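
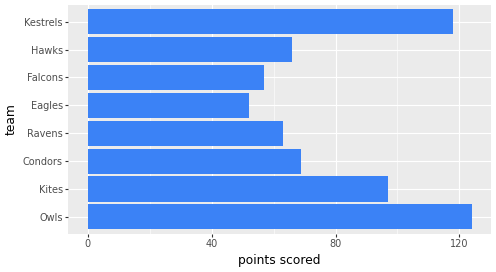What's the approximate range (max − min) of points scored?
Max Owls ≈ 120, min Eagles ≈ 60; range ≈ 60.

≈ 60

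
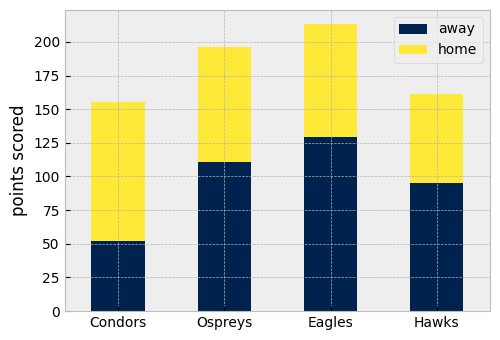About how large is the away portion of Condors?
≈ 60

away top ≈ 60, bottom ≈ 0; segment ≈ 60.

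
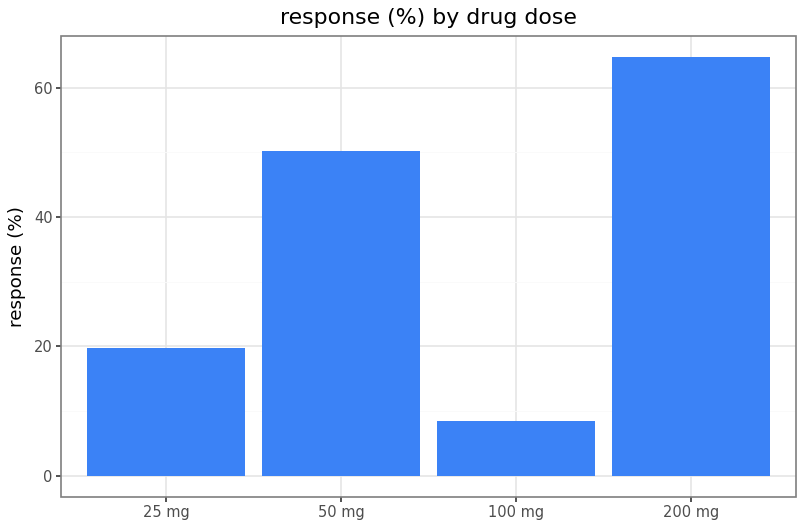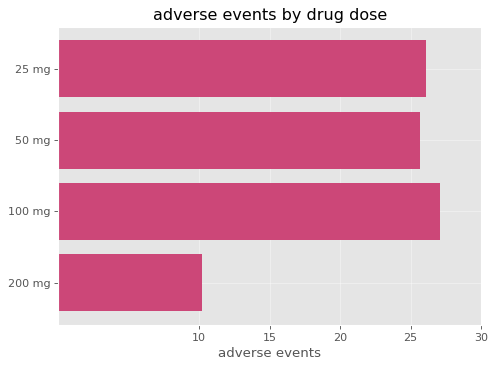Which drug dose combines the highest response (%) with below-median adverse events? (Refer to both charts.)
200 mg

Chart 2 median adverse events ≈ 25; below-median drug doses: 50 mg, 200 mg. Among those, 200 mg has the highest response (%) (≈ 60).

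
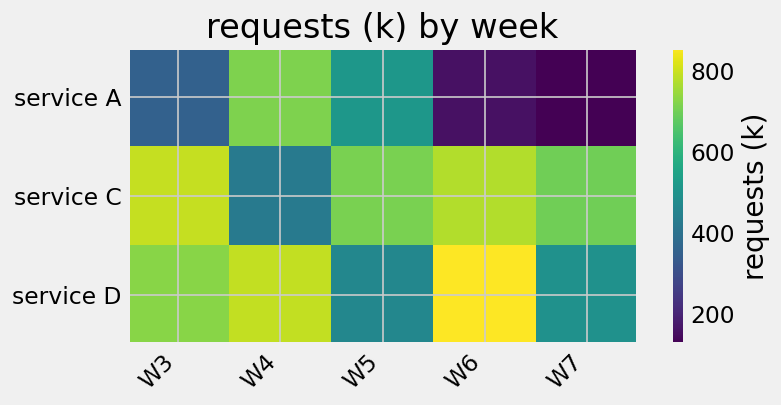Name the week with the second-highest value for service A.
W5

Top 3 for service A: W4 ≈ 700, W5 ≈ 500, W3 ≈ 400.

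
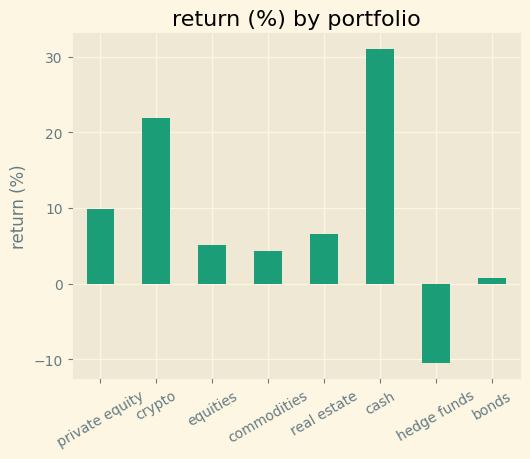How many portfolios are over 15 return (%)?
Above 15: crypto, cash.

2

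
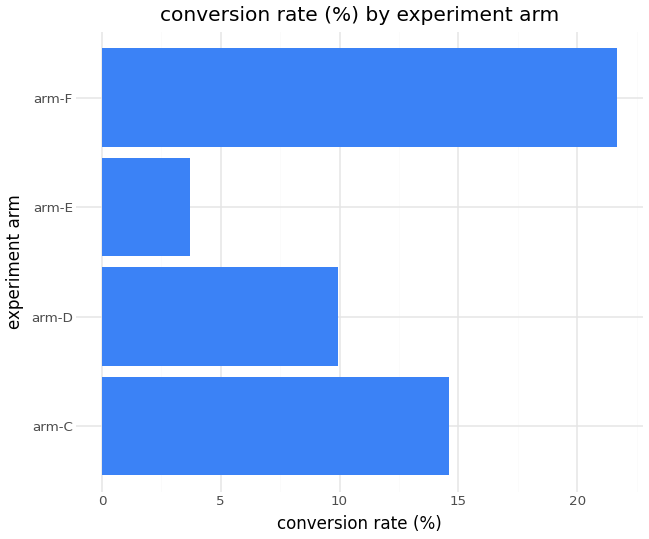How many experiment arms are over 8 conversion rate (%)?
Above 8: arm-C, arm-D, arm-F.

3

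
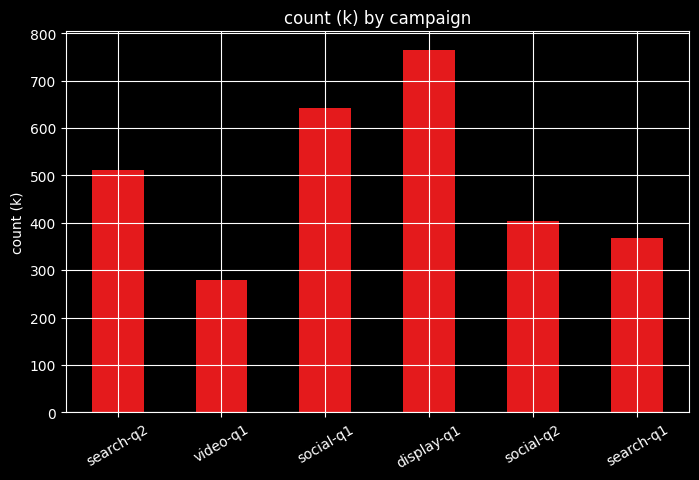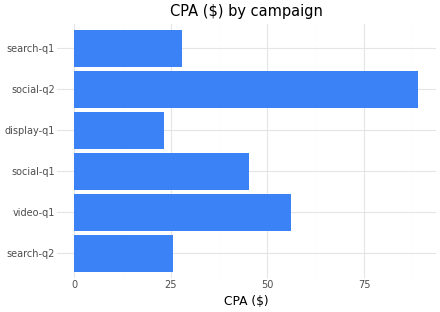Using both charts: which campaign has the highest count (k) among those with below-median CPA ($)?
display-q1

Chart 2 median CPA ($) ≈ 40; below-median campaigns: search-q2, display-q1, search-q1. Among those, display-q1 has the highest count (k) (≈ 800).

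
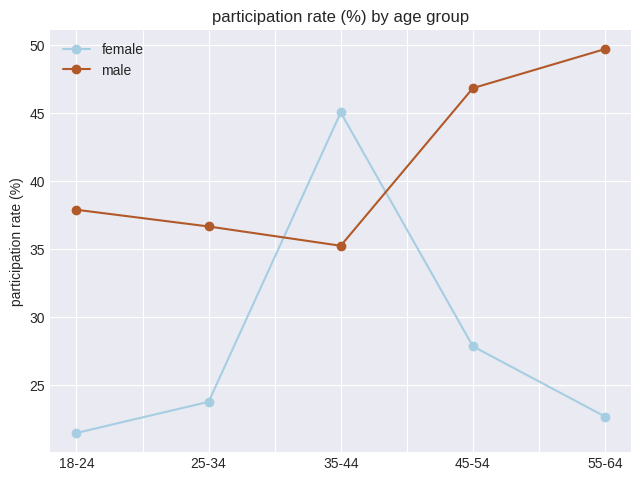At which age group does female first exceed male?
25-34: female ≈ 25 vs male ≈ 35 (not yet); 35-44: female ≈ 45 vs male ≈ 35 (first crossover).

35-44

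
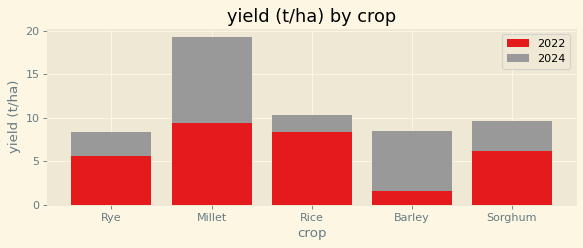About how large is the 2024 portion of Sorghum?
≈ 4

2024 top ≈ 10, bottom ≈ 6; segment ≈ 4.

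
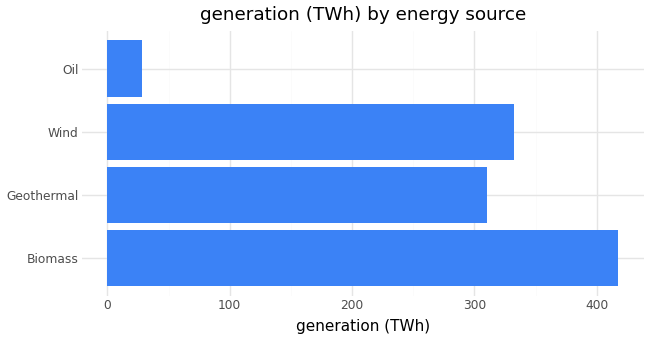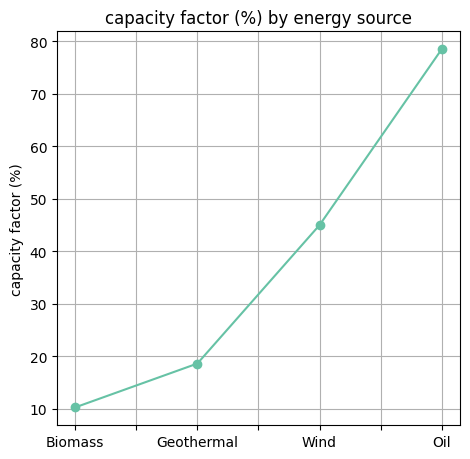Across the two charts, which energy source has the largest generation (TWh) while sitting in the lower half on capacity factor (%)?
Biomass

Chart 2 median capacity factor (%) ≈ 30; below-median energy sources: Biomass, Geothermal. Among those, Biomass has the highest generation (TWh) (≈ 400).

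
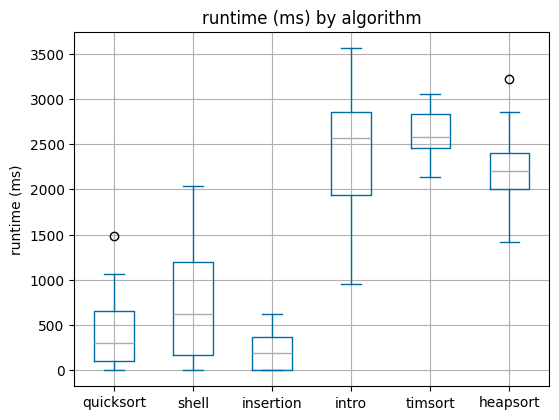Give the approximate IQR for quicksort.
≈ 600

Q3 ≈ 600, Q1 ≈ 0; IQR ≈ 600.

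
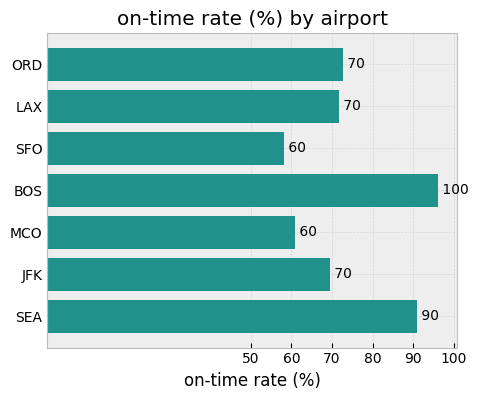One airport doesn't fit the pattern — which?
BOS

BOS ≈ 100; the rest sit between ≈ 60 and ≈ 90.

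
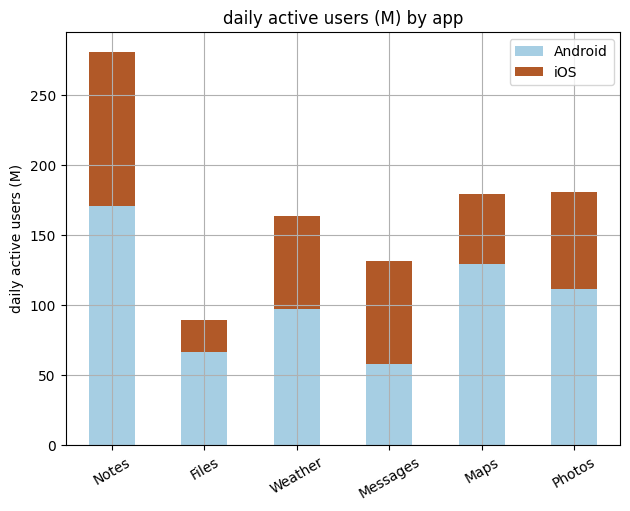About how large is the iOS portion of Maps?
iOS top ≈ 175, bottom ≈ 125; segment ≈ 50.

≈ 50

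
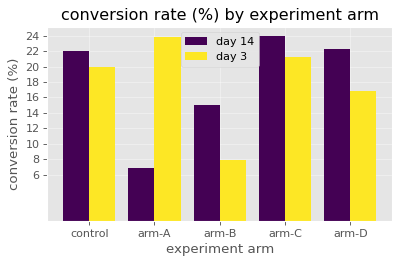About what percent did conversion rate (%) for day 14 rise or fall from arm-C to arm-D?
arm-C ≈ 24, arm-D ≈ 22; (22 − 24) / 24 ≈ -8.3%.

≈ -8.3%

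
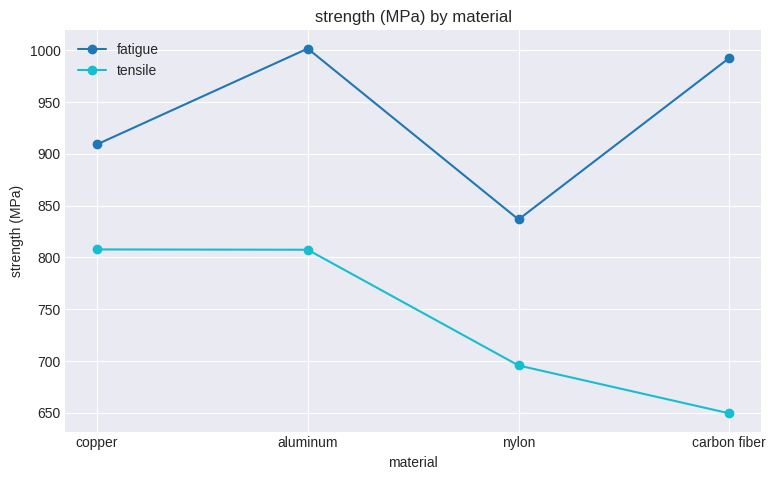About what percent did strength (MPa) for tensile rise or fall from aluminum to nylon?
≈ -12.5%

aluminum ≈ 800, nylon ≈ 700; (700 − 800) / 800 ≈ -12.5%.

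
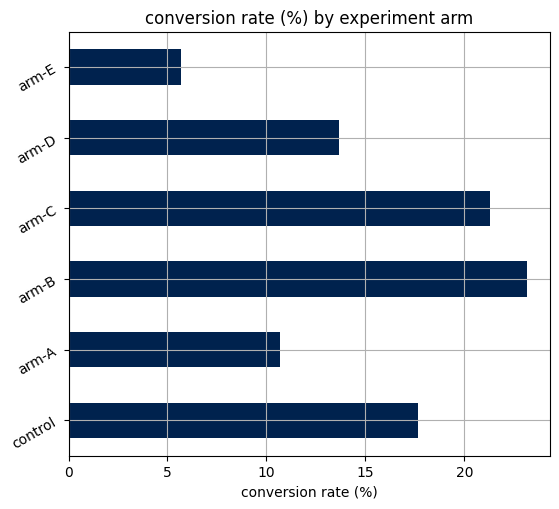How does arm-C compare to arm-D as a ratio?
arm-C ≈ 22, arm-D ≈ 14; 22/14 ≈ 1.57.

≈ 1.57×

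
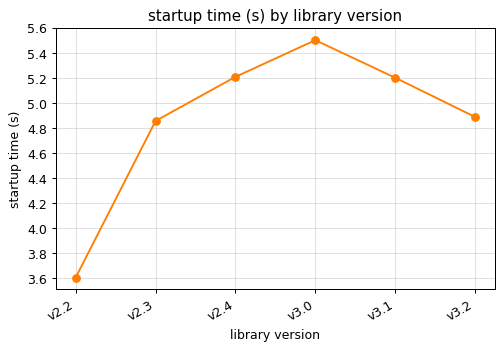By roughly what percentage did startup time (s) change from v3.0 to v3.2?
≈ -11.1%

v3.0 ≈ 5.4, v3.2 ≈ 4.8; (4.8 − 5.4) / 5.4 ≈ -11.1%.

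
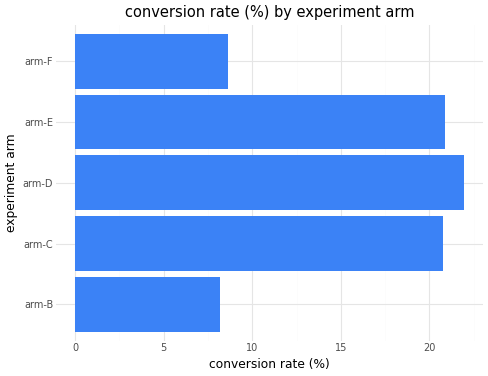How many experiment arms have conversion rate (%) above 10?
Above 10: arm-C, arm-D, arm-E.

3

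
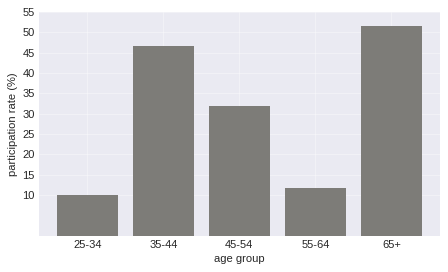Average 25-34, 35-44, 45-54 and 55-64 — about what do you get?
≈ 24

(10 + 45 + 30 + 10) / 4 ≈ 24.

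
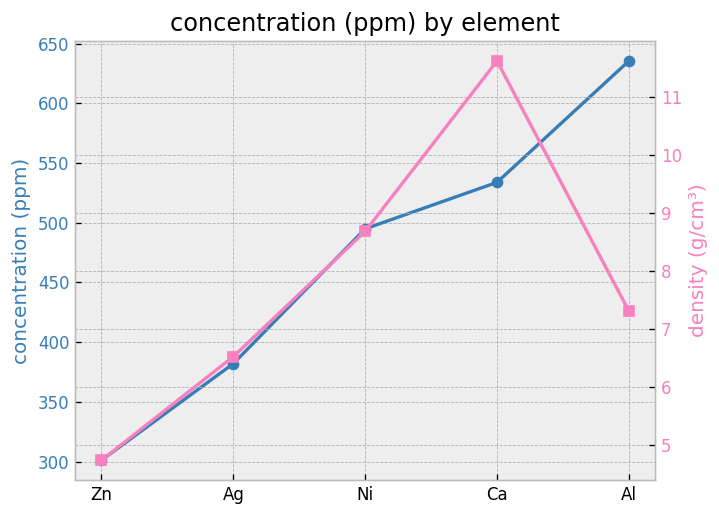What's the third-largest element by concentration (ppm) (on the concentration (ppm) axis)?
Ni

Top 4 (on the concentration (ppm) axis): Al ≈ 650, Ca ≈ 550, Ni ≈ 500, Ag ≈ 400.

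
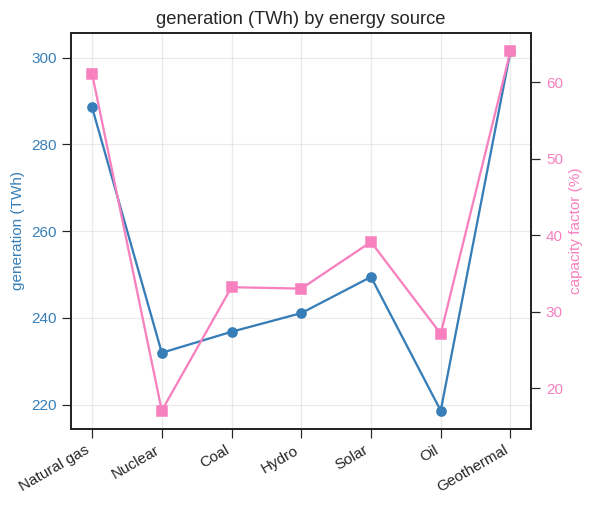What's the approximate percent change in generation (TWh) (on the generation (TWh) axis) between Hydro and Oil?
≈ -8.3%

Hydro ≈ 240, Oil ≈ 220; (220 − 240) / 240 ≈ -8.3%.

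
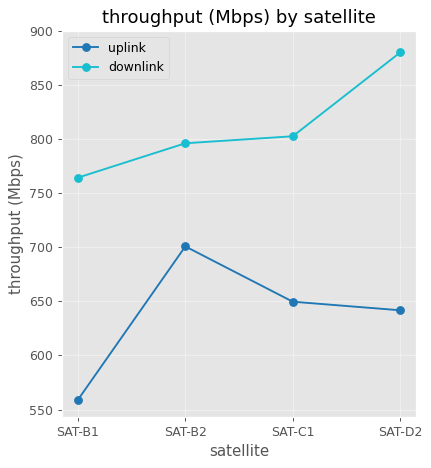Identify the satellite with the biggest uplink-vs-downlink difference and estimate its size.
SAT-D2, ≈ 250 Mbps

SAT-D2: uplink ≈ 650, downlink ≈ 900 → gap ≈ 250. Next-largest (SAT-B1) is only ≈ 200.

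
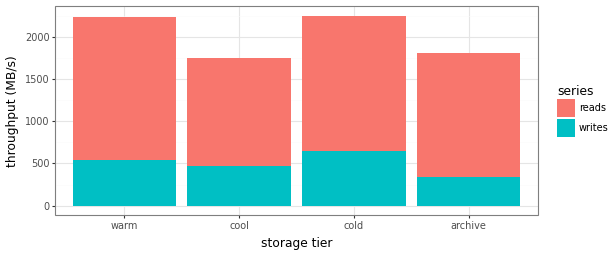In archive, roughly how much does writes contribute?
writes top ≈ 400, bottom ≈ 0; segment ≈ 400.

≈ 400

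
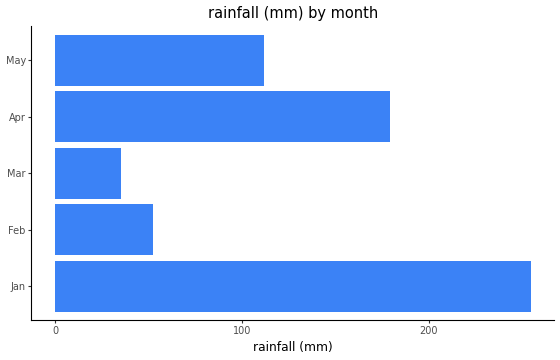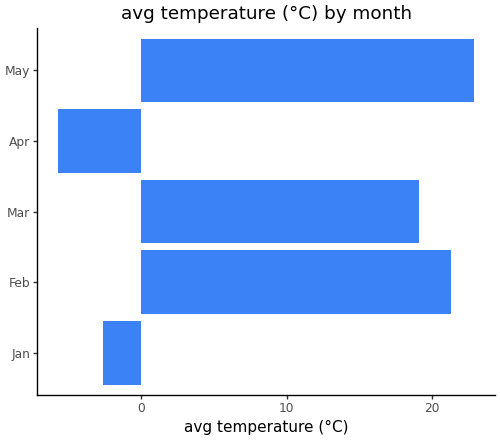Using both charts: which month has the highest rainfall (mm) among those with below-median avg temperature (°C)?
Jan

Chart 2 median avg temperature (°C) ≈ 20; below-median months: Jan, Apr. Among those, Jan has the highest rainfall (mm) (≈ 250).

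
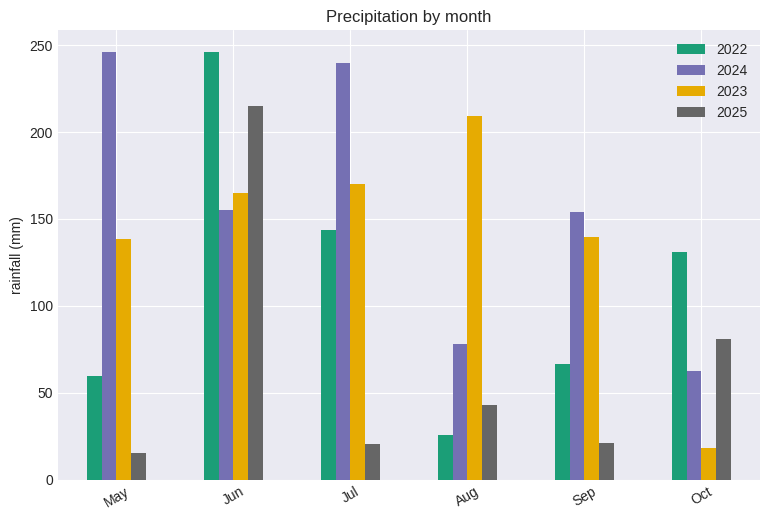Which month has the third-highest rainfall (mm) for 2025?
Top 4 for 2025: Jun ≈ 225, Oct ≈ 75, Aug ≈ 50, Sep ≈ 25.

Aug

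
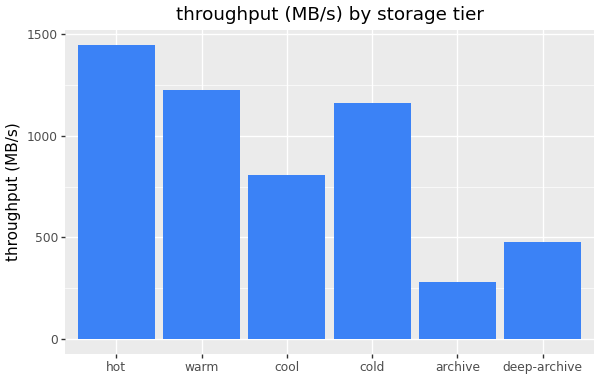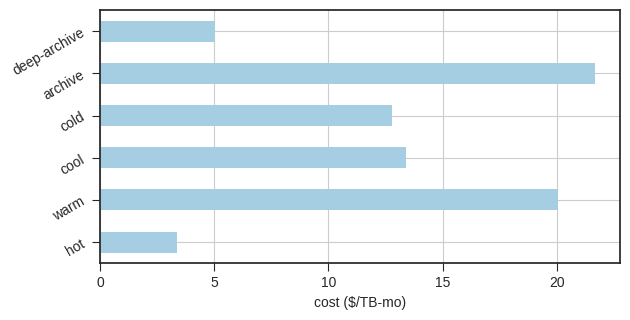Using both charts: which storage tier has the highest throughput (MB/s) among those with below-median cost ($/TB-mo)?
Chart 2 median cost ($/TB-mo) ≈ 14; below-median storage tiers: hot, cold, deep-archive. Among those, hot has the highest throughput (MB/s) (≈ 1400).

hot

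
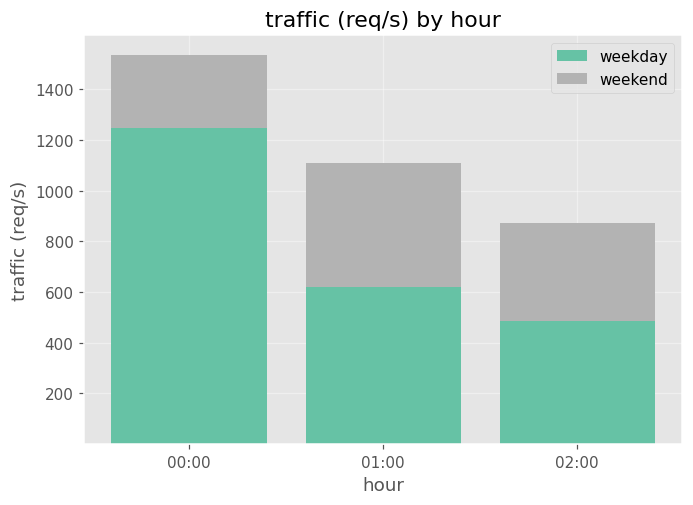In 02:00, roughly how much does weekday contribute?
≈ 400

weekday top ≈ 400, bottom ≈ 0; segment ≈ 400.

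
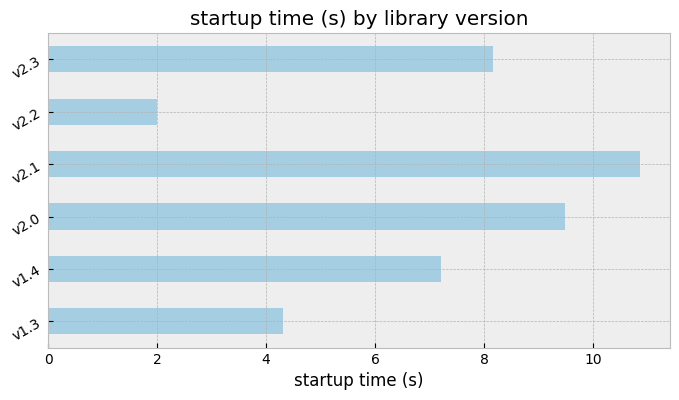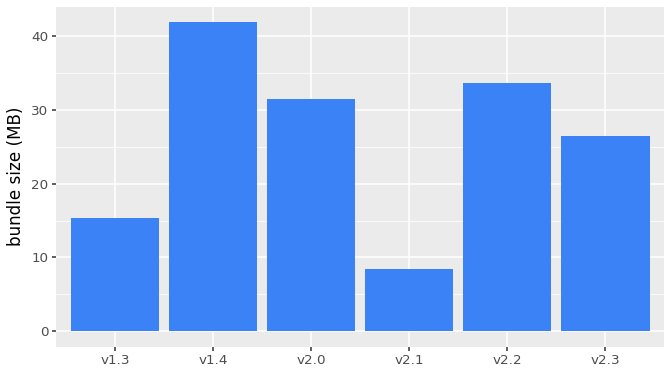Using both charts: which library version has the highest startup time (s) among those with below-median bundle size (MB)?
Chart 2 median bundle size (MB) ≈ 30; below-median library versions: v1.3, v2.1, v2.3. Among those, v2.1 has the highest startup time (s) (≈ 11).

v2.1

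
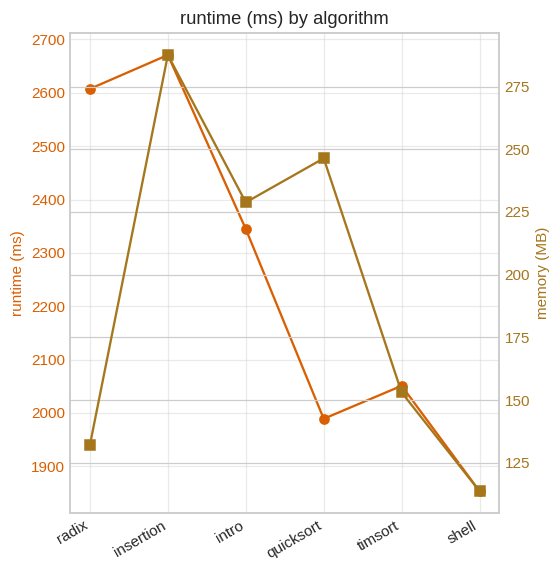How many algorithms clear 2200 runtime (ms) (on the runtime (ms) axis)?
3

Above 2200: radix, insertion, intro.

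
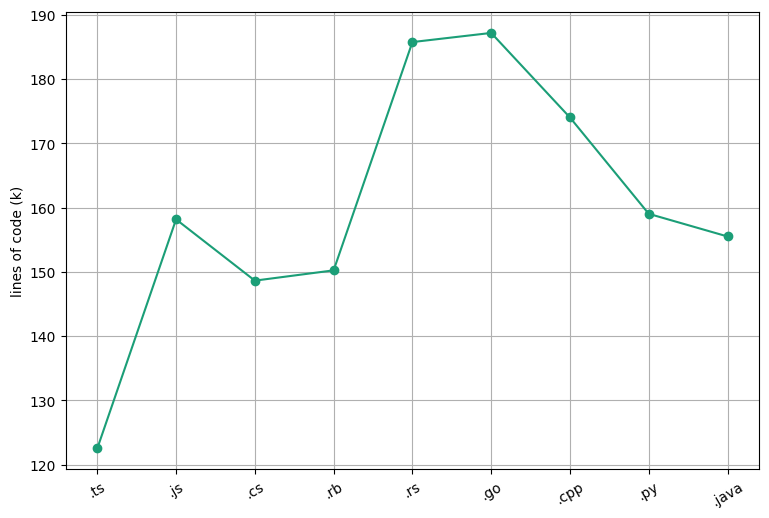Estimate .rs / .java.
≈ 1.19×

.rs ≈ 190, .java ≈ 160; 190/160 ≈ 1.19.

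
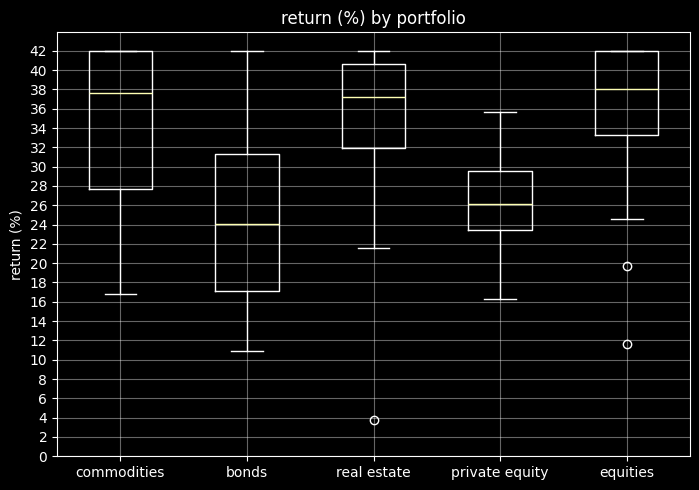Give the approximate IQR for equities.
Q3 ≈ 42, Q1 ≈ 34; IQR ≈ 8.

≈ 8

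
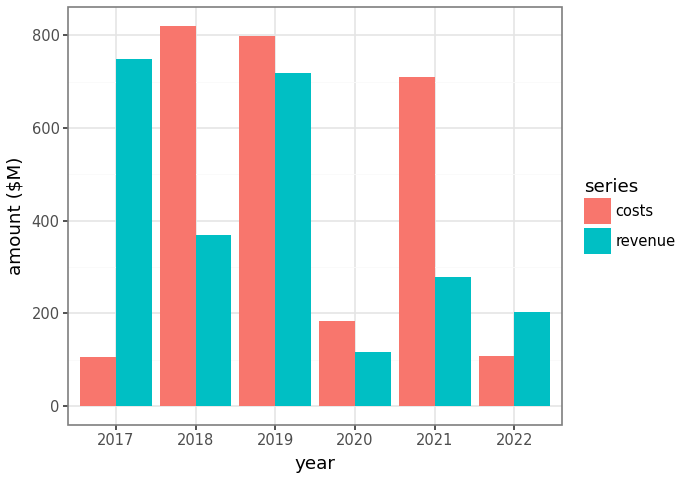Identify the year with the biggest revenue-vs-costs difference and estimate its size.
2017: revenue ≈ 700, costs ≈ 100 → gap ≈ 600. Next-largest (2018) is only ≈ 400.

2017, ≈ 600 $M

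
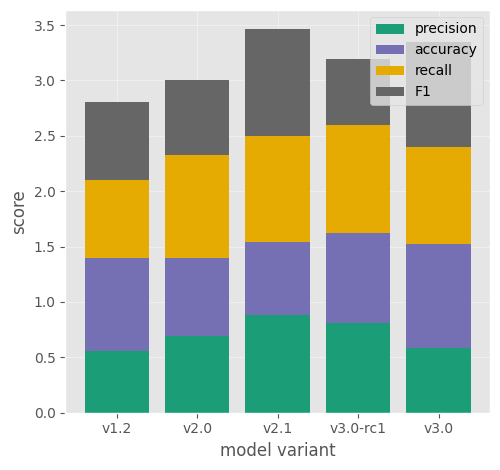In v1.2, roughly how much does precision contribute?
≈ 0.5

precision top ≈ 0.5, bottom ≈ 0.0; segment ≈ 0.5.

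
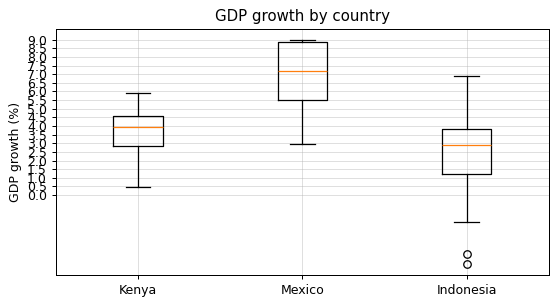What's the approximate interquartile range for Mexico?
Q3 ≈ 9.0, Q1 ≈ 5.5; IQR ≈ 3.5.

≈ 3.5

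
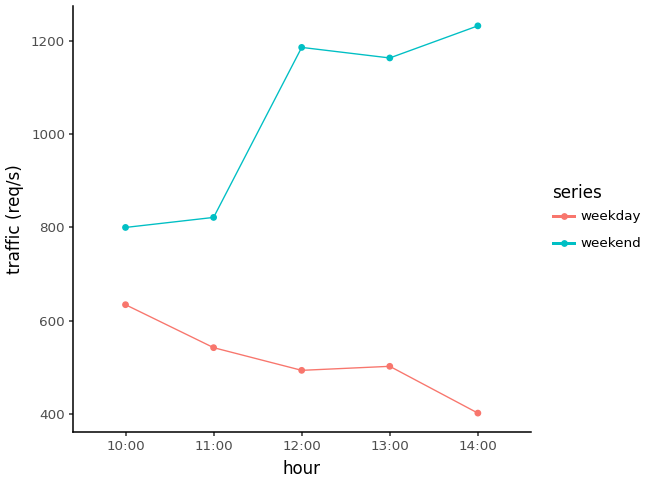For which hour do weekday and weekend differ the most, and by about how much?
14:00: weekday ≈ 400, weekend ≈ 1200 → gap ≈ 800. Next-largest (12:00) is only ≈ 700.

14:00, ≈ 800 req/s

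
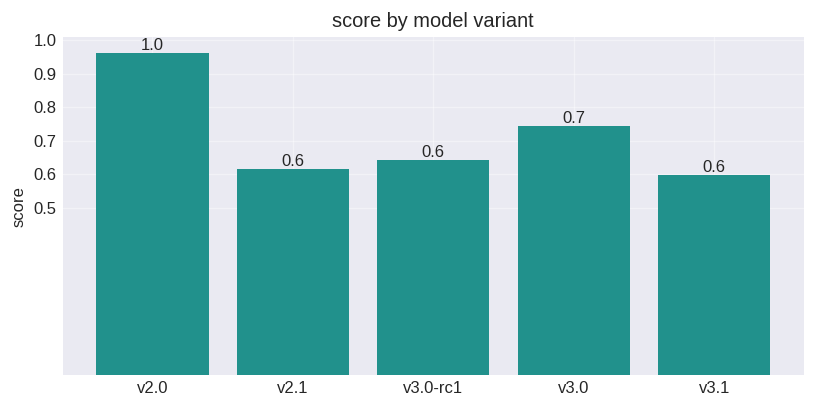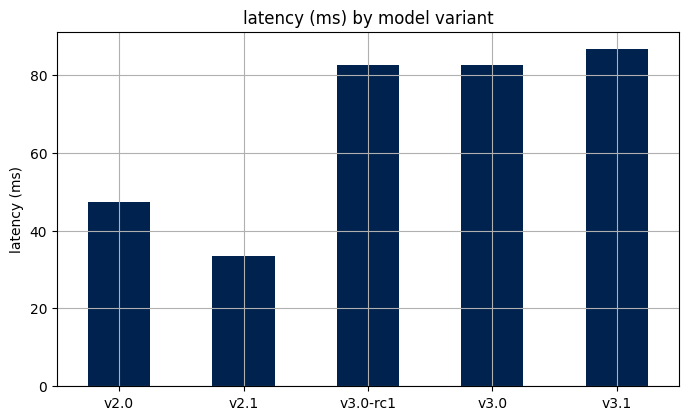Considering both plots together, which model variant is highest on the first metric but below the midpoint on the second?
Chart 2 median latency (ms) ≈ 80; below-median model variants: v2.0, v2.1. Among those, v2.0 has the highest score (≈ 1).

v2.0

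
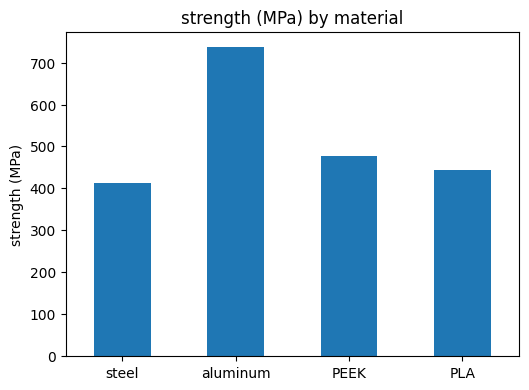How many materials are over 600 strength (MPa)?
Above 600: aluminum.

1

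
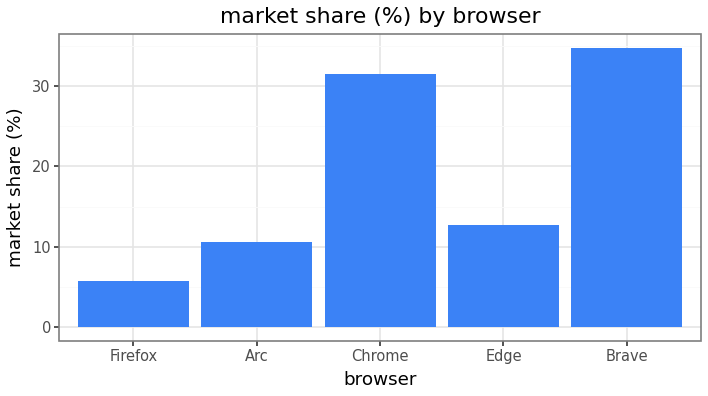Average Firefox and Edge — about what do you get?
(5 + 15) / 2 ≈ 10.

≈ 10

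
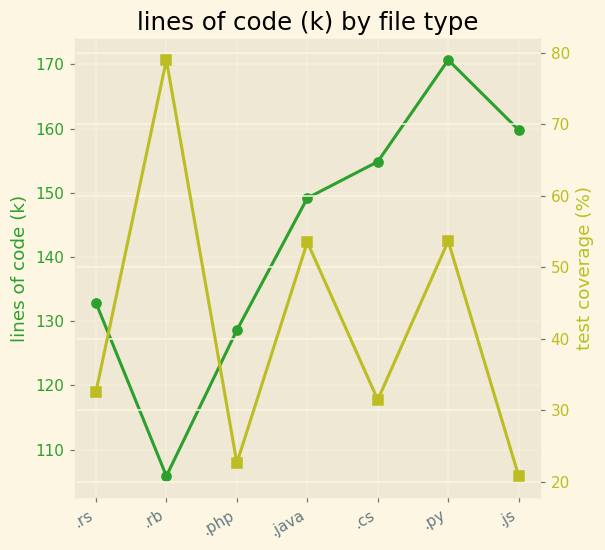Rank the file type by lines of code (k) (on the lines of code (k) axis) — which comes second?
Top 3 (on the lines of code (k) axis): .py ≈ 170, .js ≈ 160, .cs ≈ 150.

.js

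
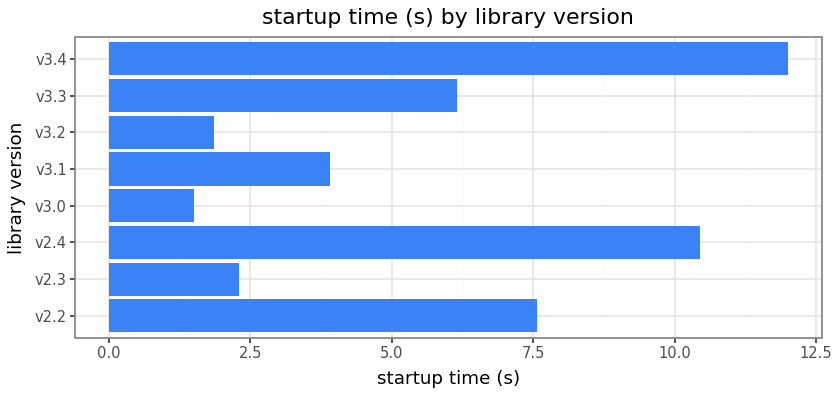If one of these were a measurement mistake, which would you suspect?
v3.4

v3.4 ≈ 12; the rest sit between ≈ 1 and ≈ 10.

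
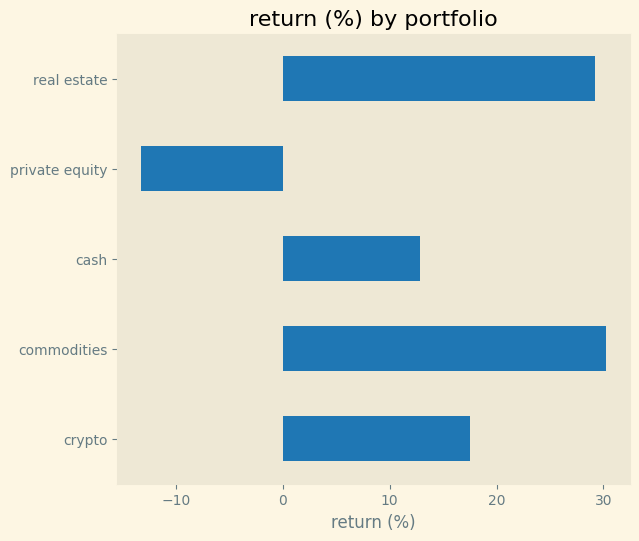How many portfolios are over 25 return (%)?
2

Above 25: commodities, real estate.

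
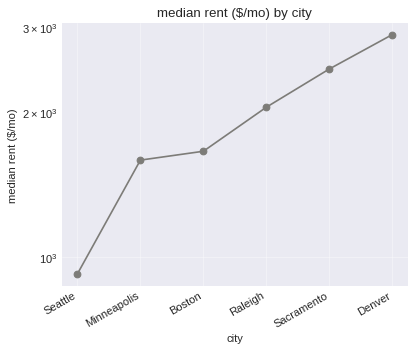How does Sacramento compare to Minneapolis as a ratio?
Sacramento ≈ 2400, Minneapolis ≈ 1600; 2400/1600 ≈ 1.5.

≈ 1.5×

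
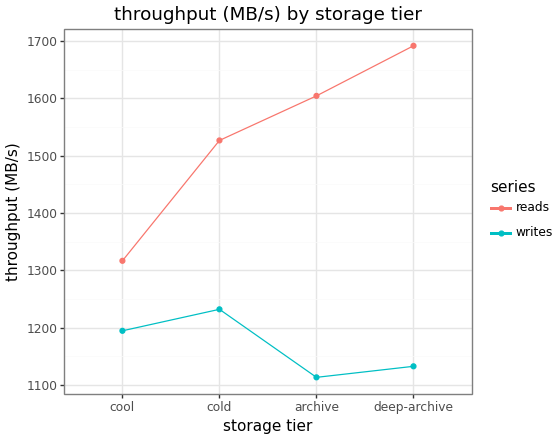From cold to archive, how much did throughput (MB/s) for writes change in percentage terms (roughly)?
cold ≈ 1250, archive ≈ 1100; (1100 − 1250) / 1250 ≈ -12%.

≈ -12%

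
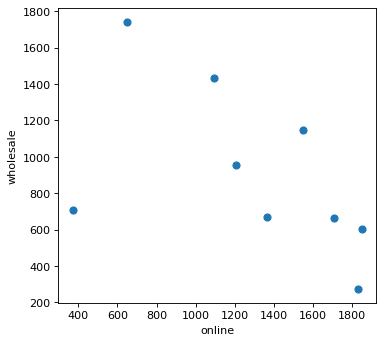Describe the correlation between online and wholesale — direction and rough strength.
Points are negatively correlated; moderate (|r| ≈ 0.5).

negative, moderate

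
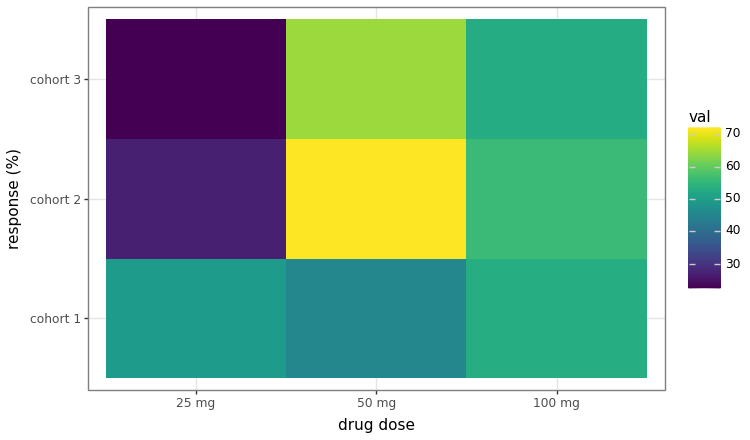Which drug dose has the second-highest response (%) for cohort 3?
Top 3 for cohort 3: 50 mg ≈ 65, 100 mg ≈ 55, 25 mg ≈ 20.

100 mg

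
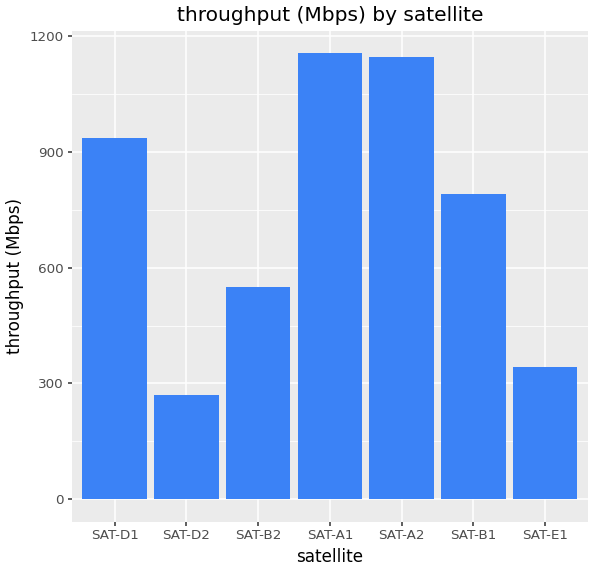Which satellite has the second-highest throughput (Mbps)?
Top 3: SAT-A1 ≈ 1200, SAT-A2 ≈ 1100, SAT-D1 ≈ 900.

SAT-A2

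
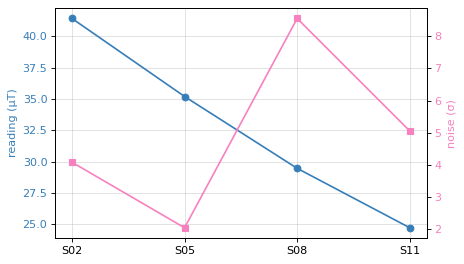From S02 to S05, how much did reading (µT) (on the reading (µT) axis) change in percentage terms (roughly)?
S02 ≈ 42, S05 ≈ 36; (36 − 42) / 42 ≈ -14.3%.

≈ -14.3%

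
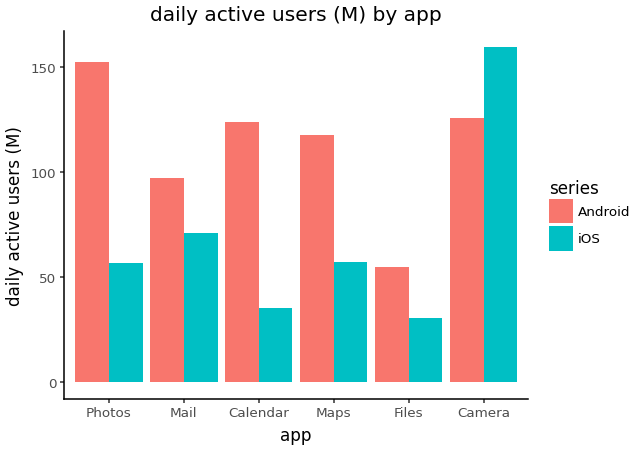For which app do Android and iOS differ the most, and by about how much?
Photos: Android ≈ 160, iOS ≈ 60 → gap ≈ 100. Next-largest (Calendar) is only ≈ 80.

Photos, ≈ 100 M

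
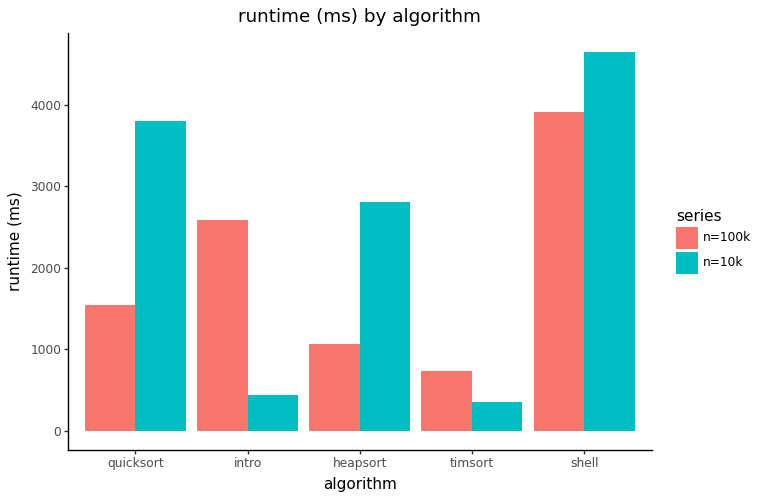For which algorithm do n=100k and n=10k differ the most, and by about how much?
quicksort: n=100k ≈ 1500, n=10k ≈ 4000 → gap ≈ 2500. Next-largest (intro) is only ≈ 2000.

quicksort, ≈ 2500 ms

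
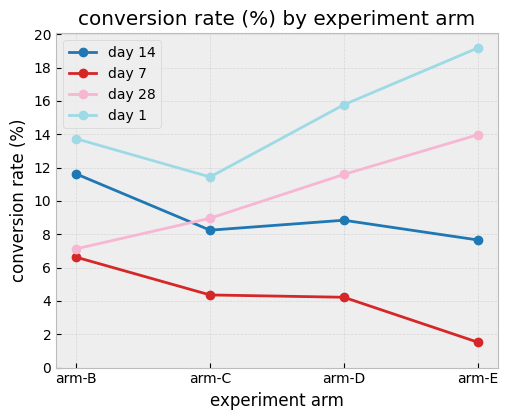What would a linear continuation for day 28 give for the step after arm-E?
Last three: 8, 12, 14 → slope ≈ 3/step → next ≈ 17.

≈ 17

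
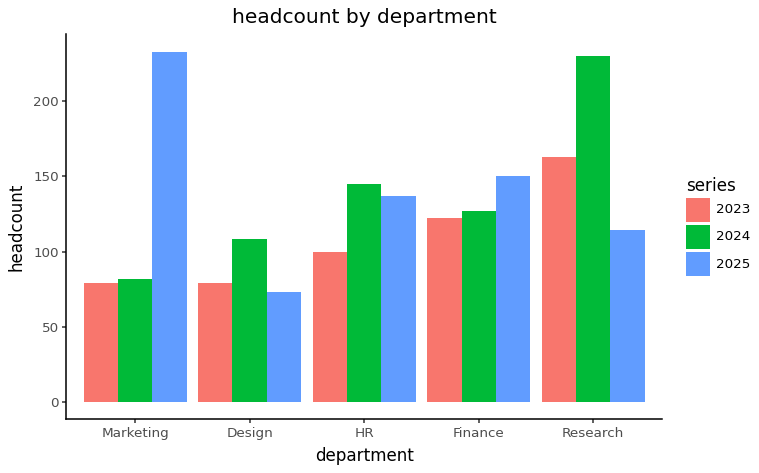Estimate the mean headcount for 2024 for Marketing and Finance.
(80 + 120) / 2 ≈ 100.

≈ 100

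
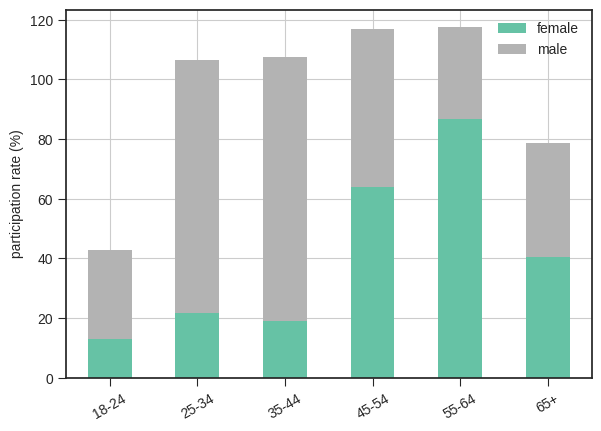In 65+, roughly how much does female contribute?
female top ≈ 40, bottom ≈ 0; segment ≈ 40.

≈ 40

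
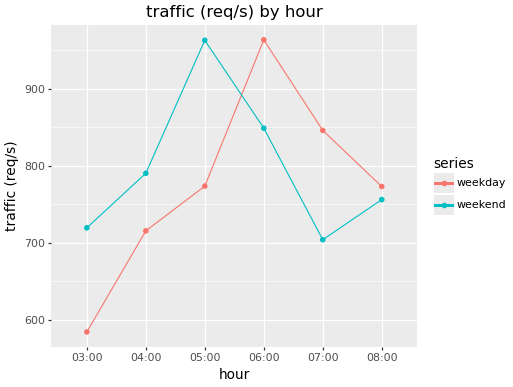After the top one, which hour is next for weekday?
07:00

Top 3 for weekday: 06:00 ≈ 950, 07:00 ≈ 850, 05:00 ≈ 750.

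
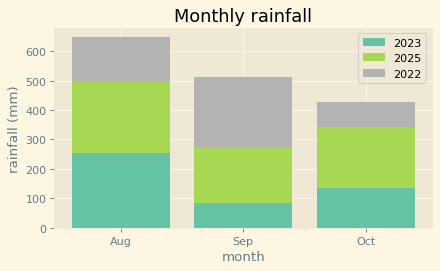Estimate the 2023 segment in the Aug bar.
2023 top ≈ 300, bottom ≈ 0; segment ≈ 300.

≈ 300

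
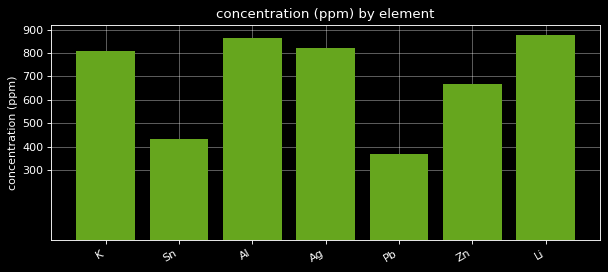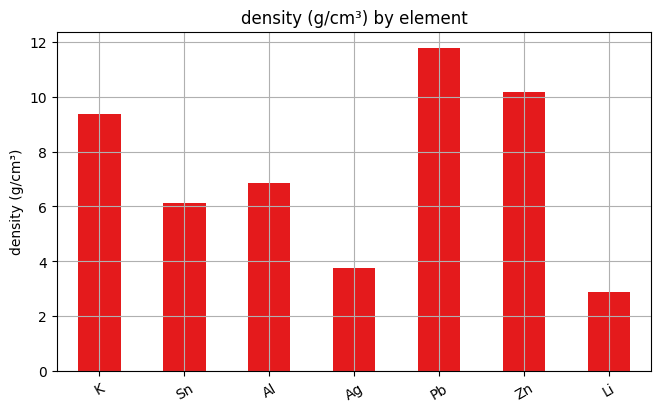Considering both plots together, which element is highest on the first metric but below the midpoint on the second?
Li

Chart 2 median density (g/cm³) ≈ 6; below-median elements: Sn, Ag, Li. Among those, Li has the highest concentration (ppm) (≈ 900).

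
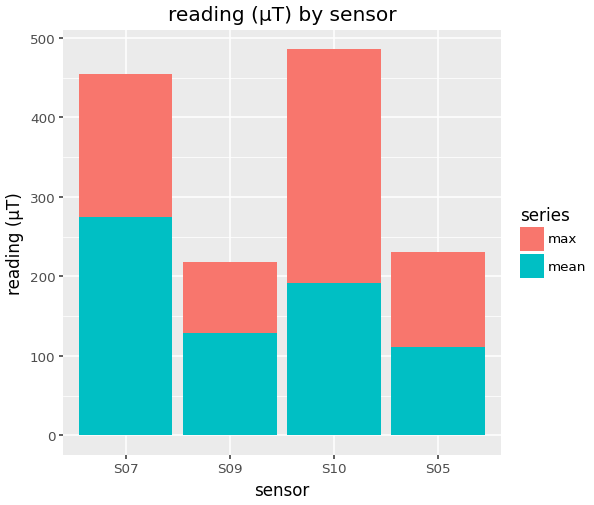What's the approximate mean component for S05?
≈ 100

mean top ≈ 100, bottom ≈ 0; segment ≈ 100.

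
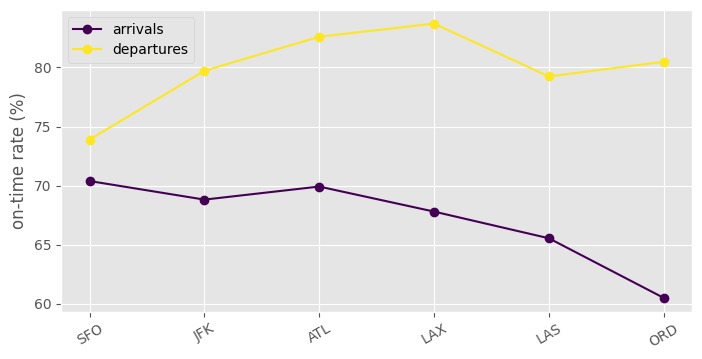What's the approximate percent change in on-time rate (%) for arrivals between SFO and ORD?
≈ -14.3%

SFO ≈ 70, ORD ≈ 60; (60 − 70) / 70 ≈ -14.3%.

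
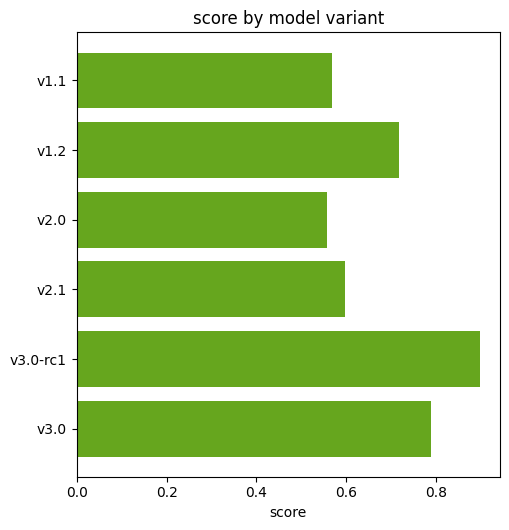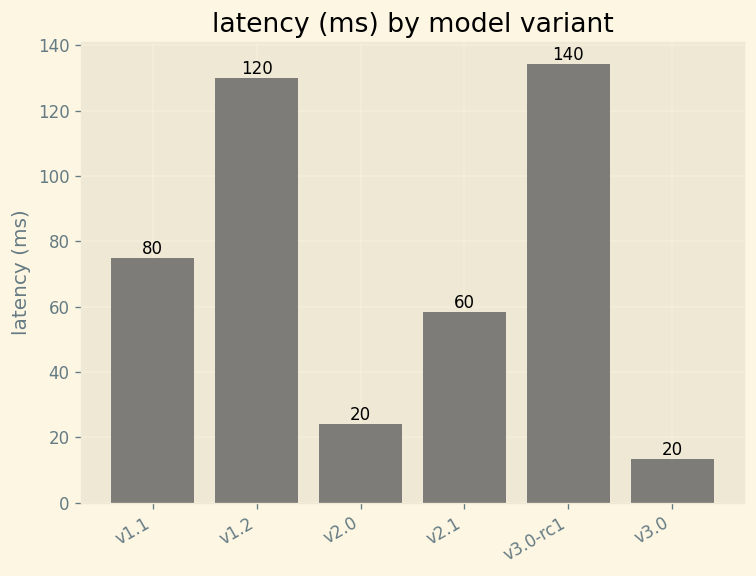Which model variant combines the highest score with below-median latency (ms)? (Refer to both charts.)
v3.0

Chart 2 median latency (ms) ≈ 60; below-median model variants: v2.0, v2.1, v3.0. Among those, v3.0 has the highest score (≈ 0.8).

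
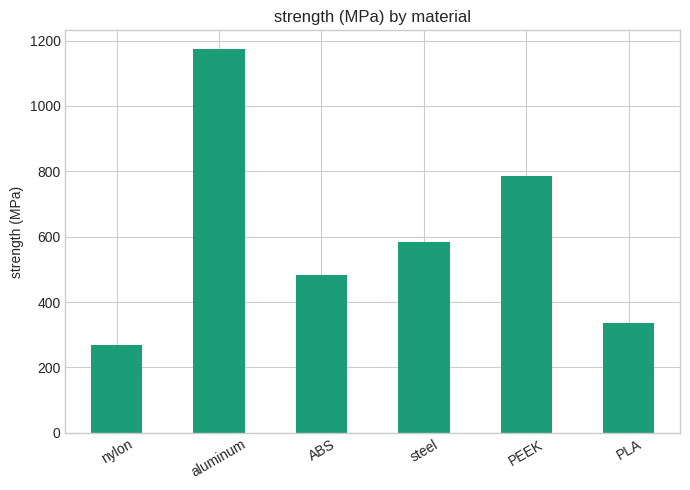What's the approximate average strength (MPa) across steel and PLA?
(600 + 300) / 2 ≈ 450.

≈ 450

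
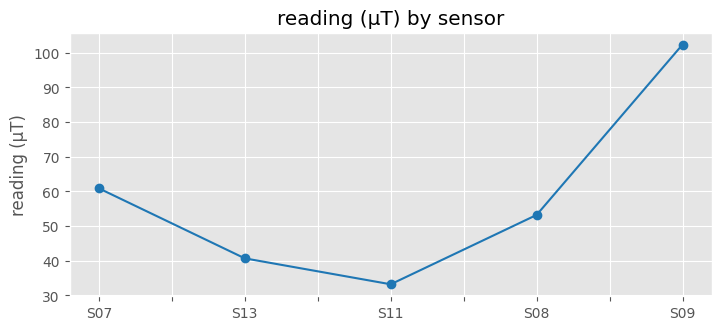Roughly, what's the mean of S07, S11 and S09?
≈ 63

(60 + 30 + 100) / 3 ≈ 63.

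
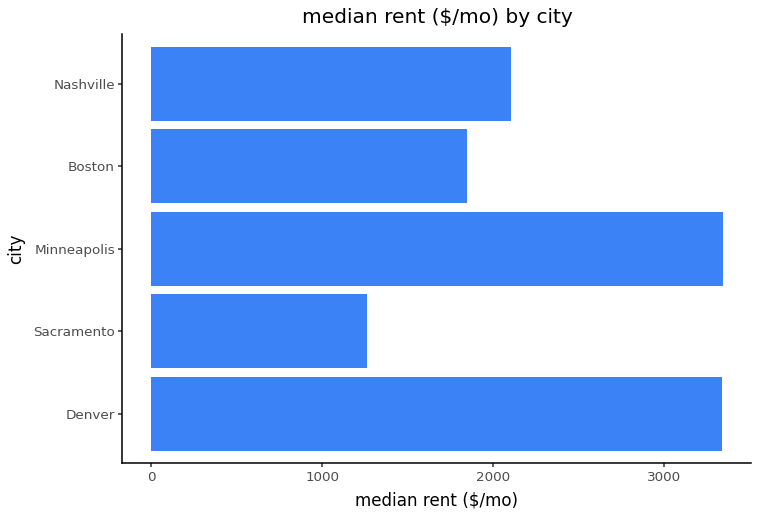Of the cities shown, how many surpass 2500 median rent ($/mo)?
Above 2500: Denver, Minneapolis.

2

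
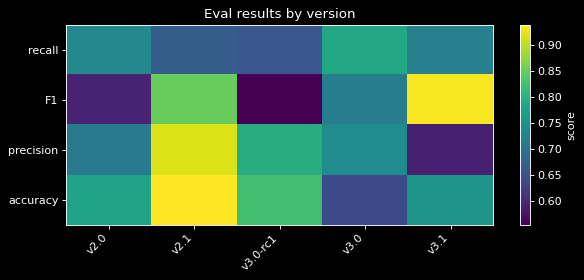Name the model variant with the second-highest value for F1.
v2.1

Top 3 for F1: v3.1 ≈ 0.95, v2.1 ≈ 0.85, v3.0 ≈ 0.70.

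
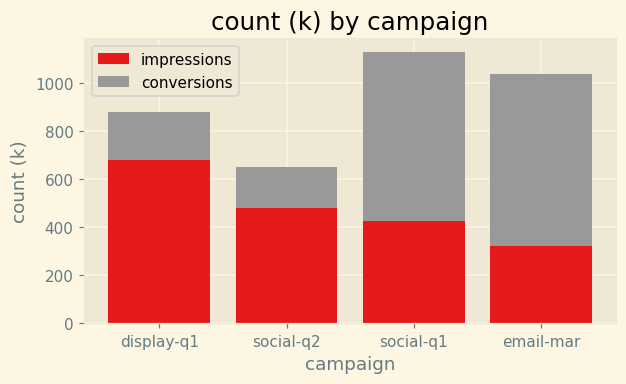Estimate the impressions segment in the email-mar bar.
≈ 300

impressions top ≈ 300, bottom ≈ 0; segment ≈ 300.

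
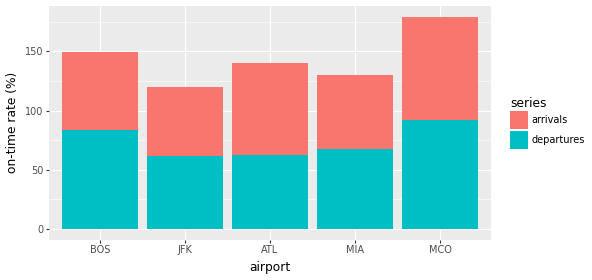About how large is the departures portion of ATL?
≈ 60

departures top ≈ 60, bottom ≈ 0; segment ≈ 60.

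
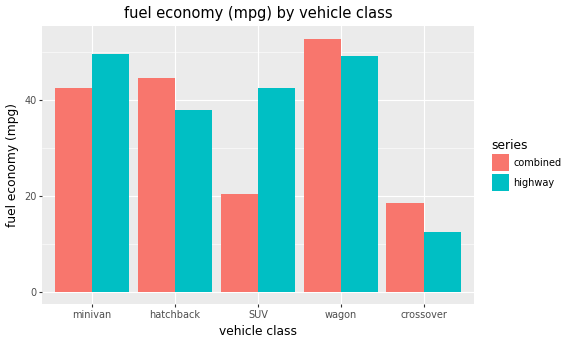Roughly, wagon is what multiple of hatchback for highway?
wagon ≈ 50, hatchback ≈ 40; 50/40 ≈ 1.25.

≈ 1.25×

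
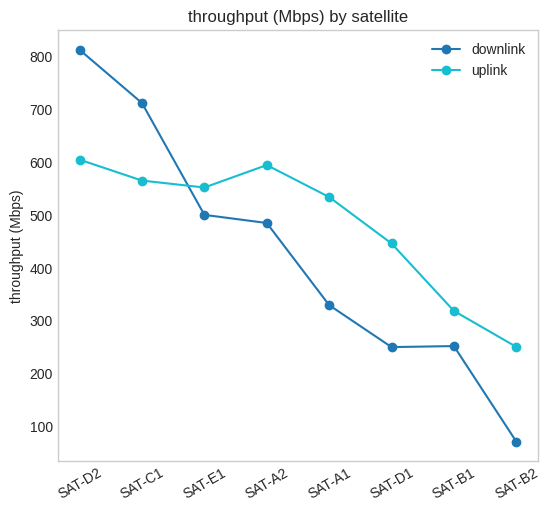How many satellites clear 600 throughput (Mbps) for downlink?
Above 600: SAT-D2, SAT-C1.

2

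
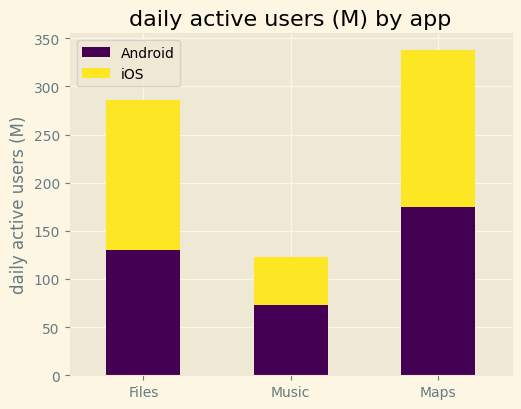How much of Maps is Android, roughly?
Android top ≈ 150, bottom ≈ 0; segment ≈ 150.

≈ 150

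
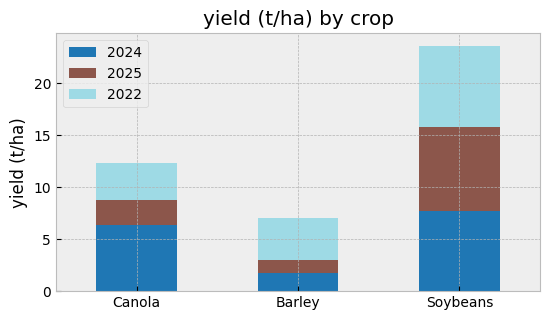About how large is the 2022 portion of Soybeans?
≈ 8

2022 top ≈ 24, bottom ≈ 16; segment ≈ 8.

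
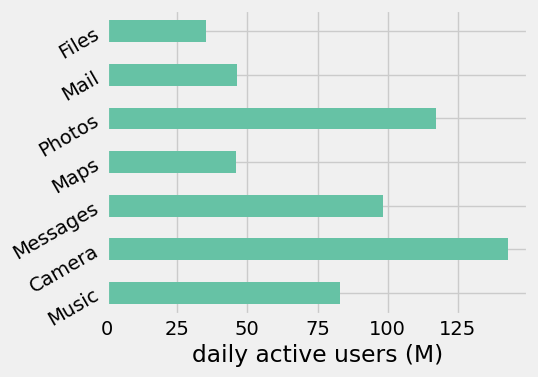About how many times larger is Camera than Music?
Camera ≈ 140, Music ≈ 80; 140/80 ≈ 1.75.

≈ 1.75×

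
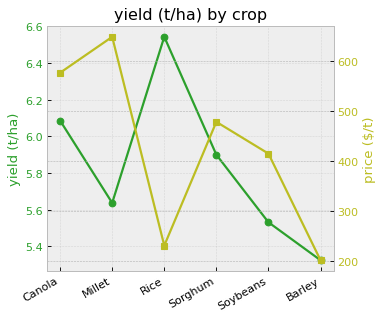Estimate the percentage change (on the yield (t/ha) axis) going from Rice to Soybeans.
Rice ≈ 6.6, Soybeans ≈ 5.6; (5.6 − 6.6) / 6.6 ≈ -15.2%.

≈ -15.2%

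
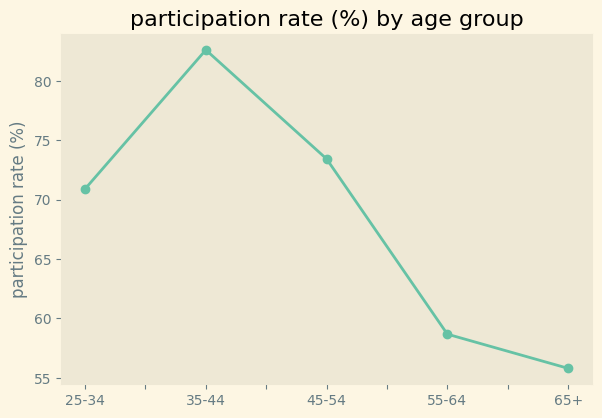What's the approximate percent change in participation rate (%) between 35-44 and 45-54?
≈ -11.8%

35-44 ≈ 85, 45-54 ≈ 75; (75 − 85) / 85 ≈ -11.8%.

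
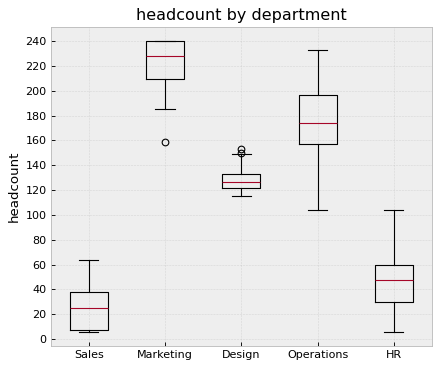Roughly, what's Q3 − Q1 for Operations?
≈ 40

Q3 ≈ 200, Q1 ≈ 160; IQR ≈ 40.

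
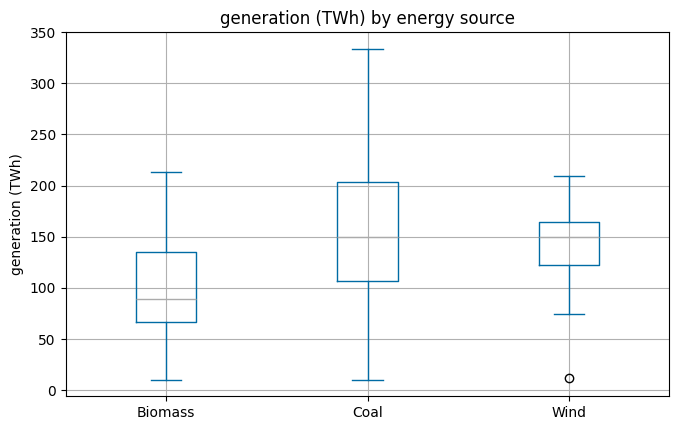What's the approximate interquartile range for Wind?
Q3 ≈ 165, Q1 ≈ 120; IQR ≈ 45.

≈ 45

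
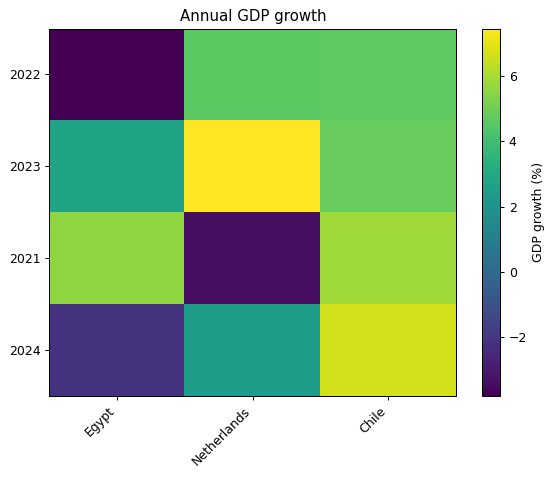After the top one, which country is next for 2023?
Chile

Top 3 for 2023: Netherlands ≈ 7, Chile ≈ 5, Egypt ≈ 3.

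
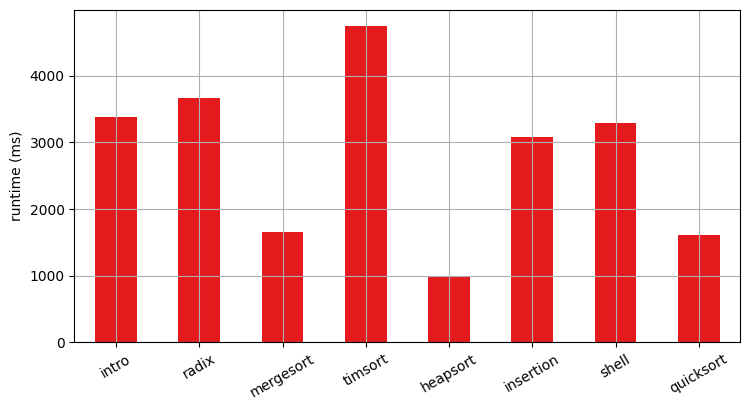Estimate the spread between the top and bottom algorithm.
Max timsort ≈ 5000, min heapsort ≈ 1000; range ≈ 4000.

≈ 4000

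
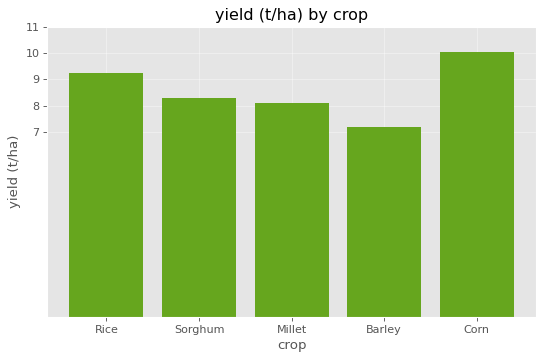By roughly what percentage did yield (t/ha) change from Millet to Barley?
≈ -12.5%

Millet ≈ 8, Barley ≈ 7; (7 − 8) / 8 ≈ -12.5%.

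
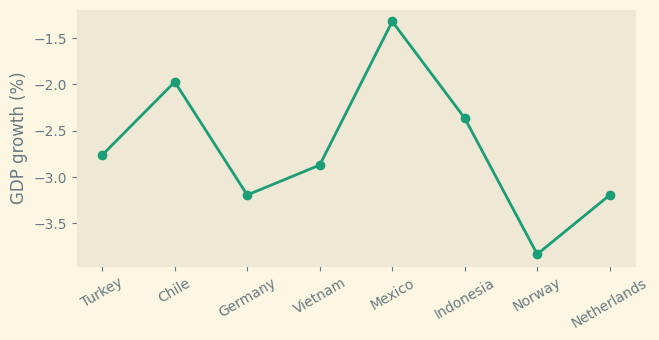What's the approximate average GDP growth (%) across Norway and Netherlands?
(-4.0 + -3.0) / 2 ≈ -3.5.

≈ -3.5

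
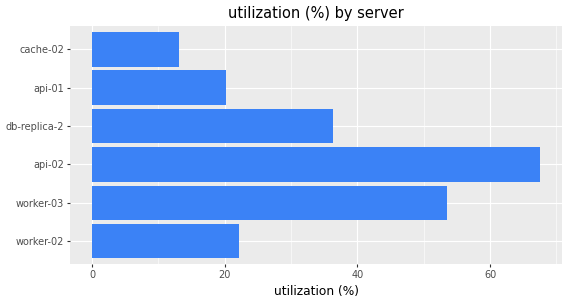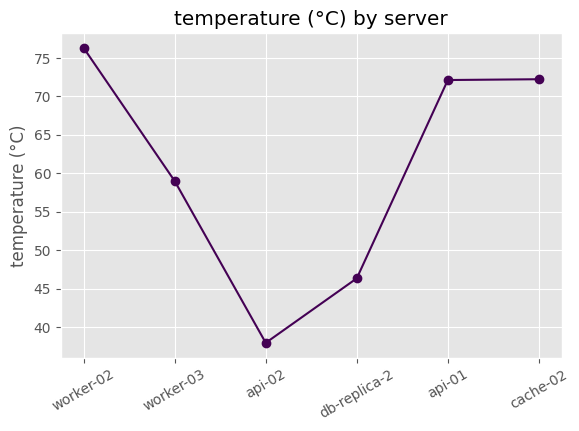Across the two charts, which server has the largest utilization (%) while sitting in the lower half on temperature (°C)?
api-02

Chart 2 median temperature (°C) ≈ 70; below-median servers: worker-03, api-02, db-replica-2. Among those, api-02 has the highest utilization (%) (≈ 70).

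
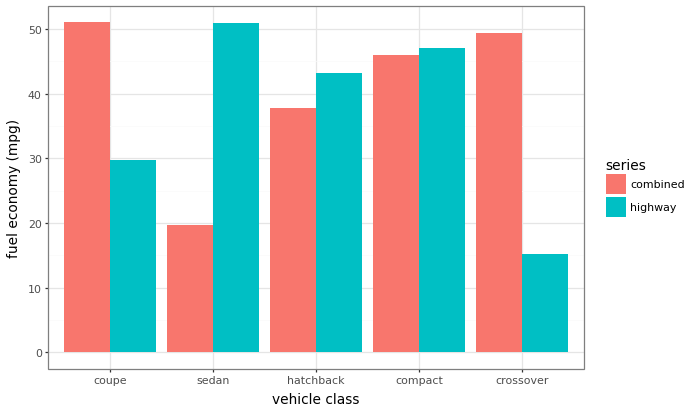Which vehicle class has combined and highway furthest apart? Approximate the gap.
crossover, ≈ 35 mpg

crossover: combined ≈ 50, highway ≈ 15 → gap ≈ 35. Next-largest (sedan) is only ≈ 30.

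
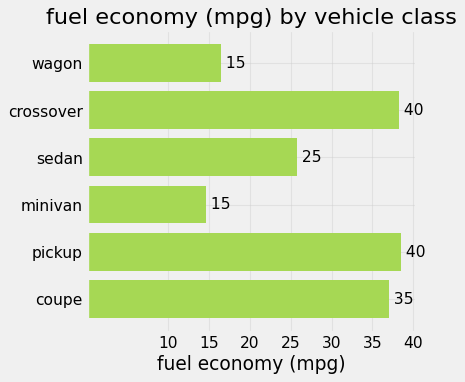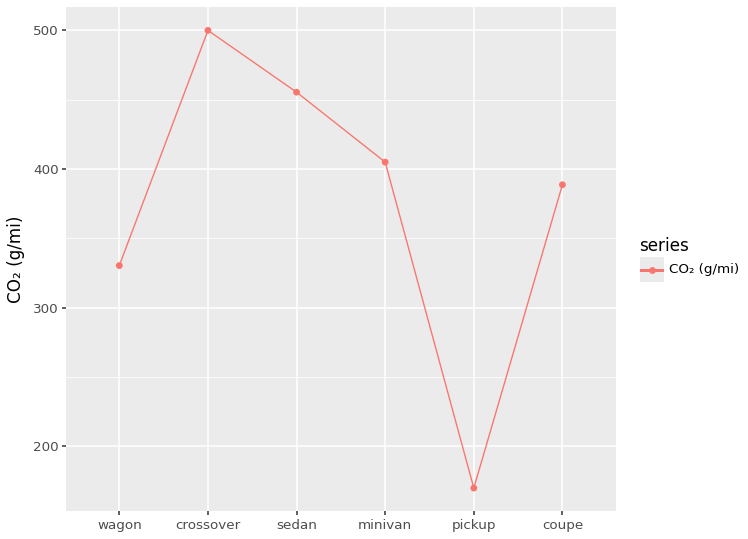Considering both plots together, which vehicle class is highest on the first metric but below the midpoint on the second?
pickup

Chart 2 median CO₂ (g/mi) ≈ 400; below-median vehicle classes: wagon, pickup, coupe. Among those, pickup has the highest fuel economy (mpg) (≈ 40).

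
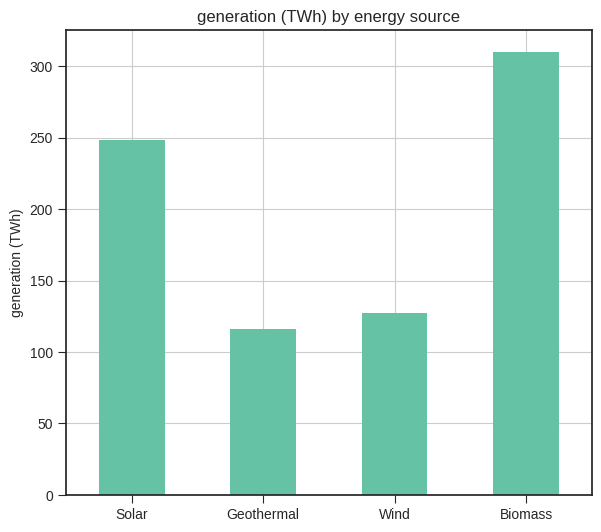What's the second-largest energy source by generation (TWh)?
Solar

Top 3: Biomass ≈ 300, Solar ≈ 250, Wind ≈ 150.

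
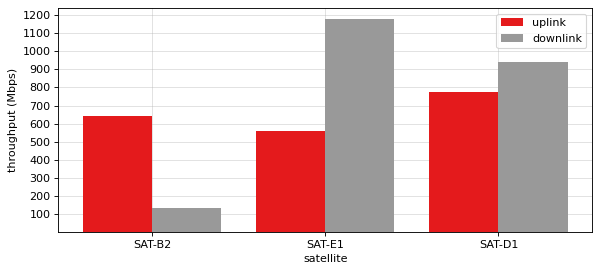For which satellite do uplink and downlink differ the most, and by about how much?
SAT-E1: uplink ≈ 600, downlink ≈ 1200 → gap ≈ 600. Next-largest (SAT-B2) is only ≈ 500.

SAT-E1, ≈ 600 Mbps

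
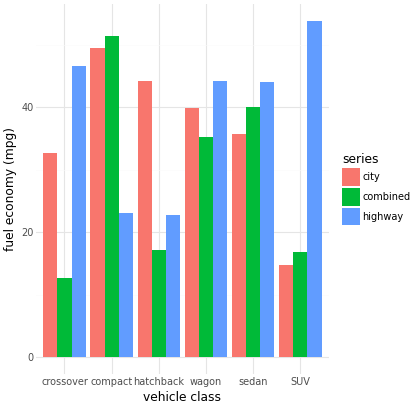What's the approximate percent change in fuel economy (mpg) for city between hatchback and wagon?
hatchback ≈ 45, wagon ≈ 40; (40 − 45) / 45 ≈ -11.1%.

≈ -11.1%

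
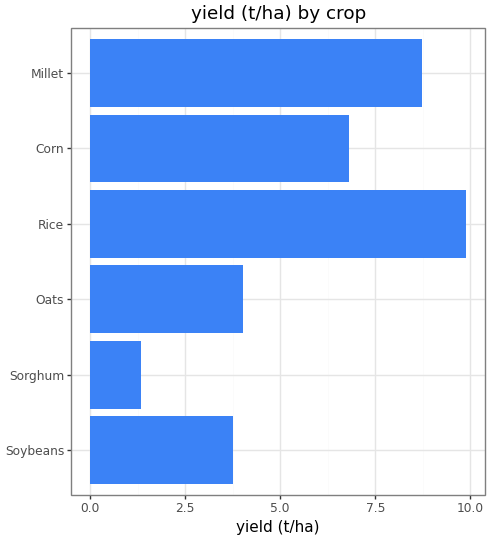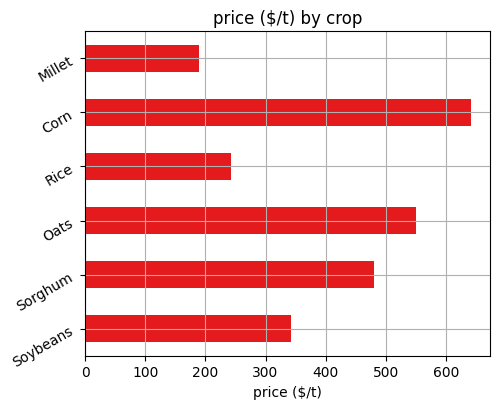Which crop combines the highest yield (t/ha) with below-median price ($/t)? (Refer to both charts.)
Chart 2 median price ($/t) ≈ 400; below-median crops: Soybeans, Rice, Millet. Among those, Rice has the highest yield (t/ha) (≈ 10).

Rice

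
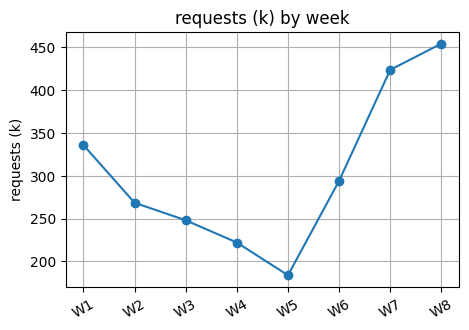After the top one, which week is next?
Top 3: W8 ≈ 450, W7 ≈ 425, W1 ≈ 325.

W7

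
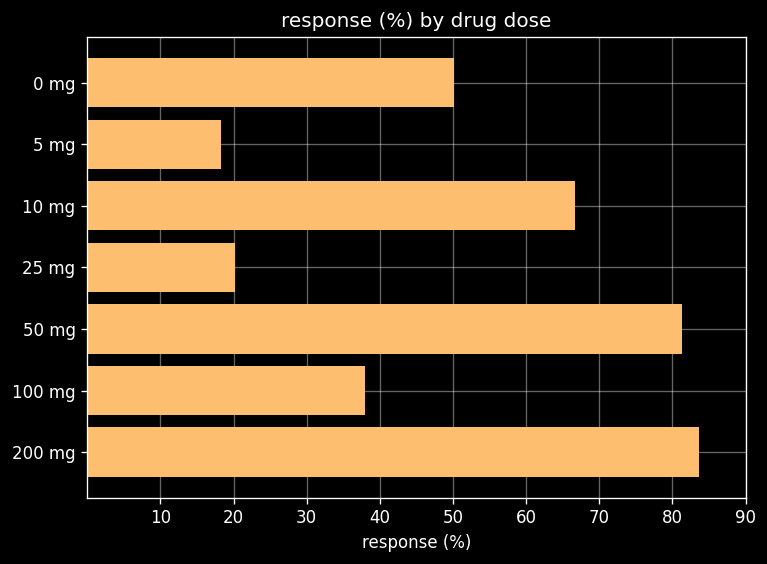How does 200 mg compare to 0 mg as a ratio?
200 mg ≈ 80, 0 mg ≈ 50; 80/50 ≈ 1.6.

≈ 1.6×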